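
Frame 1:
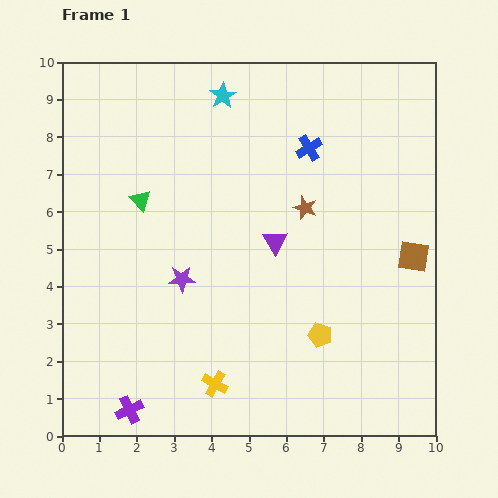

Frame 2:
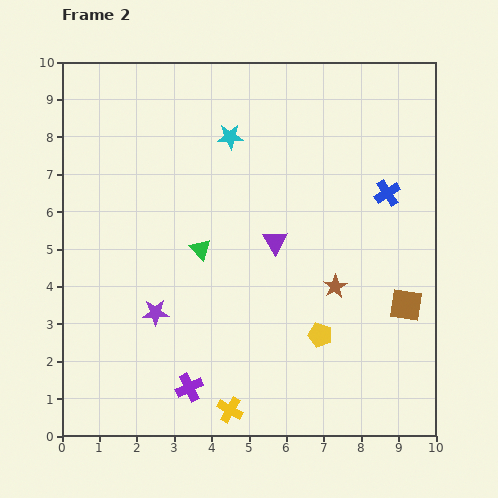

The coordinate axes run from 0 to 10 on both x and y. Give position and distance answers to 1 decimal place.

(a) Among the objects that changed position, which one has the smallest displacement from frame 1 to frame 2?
the yellow cross

(moved 0.8)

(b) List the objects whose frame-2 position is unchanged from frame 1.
the purple triangle, the yellow pentagon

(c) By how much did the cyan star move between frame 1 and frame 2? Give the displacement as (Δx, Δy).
(0.2, -1.1)

The cyan star was at (4.3, 9.1) in frame 1 and (4.5, 8.0) in frame 2.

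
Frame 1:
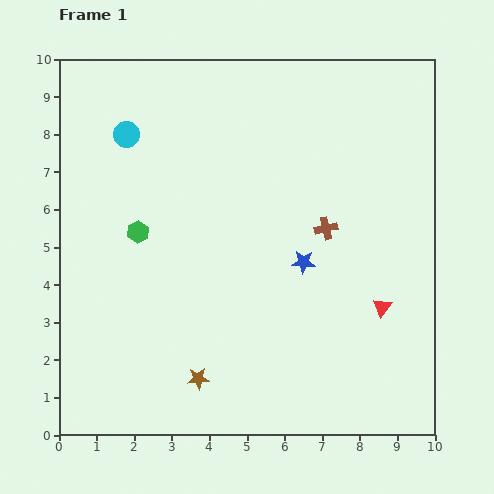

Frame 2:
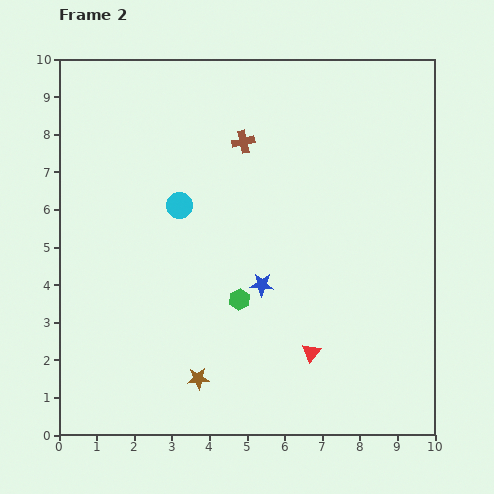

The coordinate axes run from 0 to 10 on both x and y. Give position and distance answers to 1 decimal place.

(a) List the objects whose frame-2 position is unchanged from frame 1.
the brown star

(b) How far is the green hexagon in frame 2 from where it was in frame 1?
3.2

The green hexagon moved from (2.1, 5.4) to (4.8, 3.6), a distance of √(2.7² + 1.8²) ≈ 3.2.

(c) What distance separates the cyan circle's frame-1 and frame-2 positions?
2.4

The cyan circle moved from (1.8, 8.0) to (3.2, 6.1), a distance of √(1.4² + 1.9²) ≈ 2.4.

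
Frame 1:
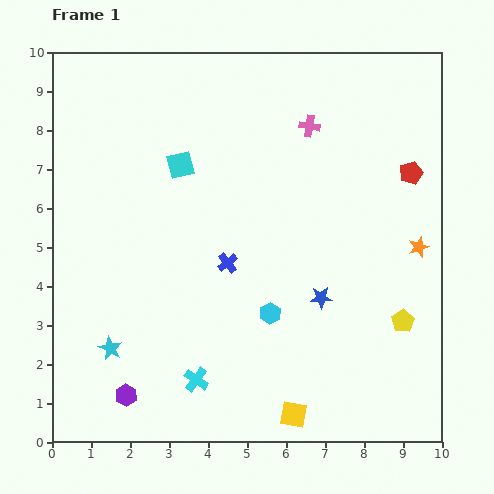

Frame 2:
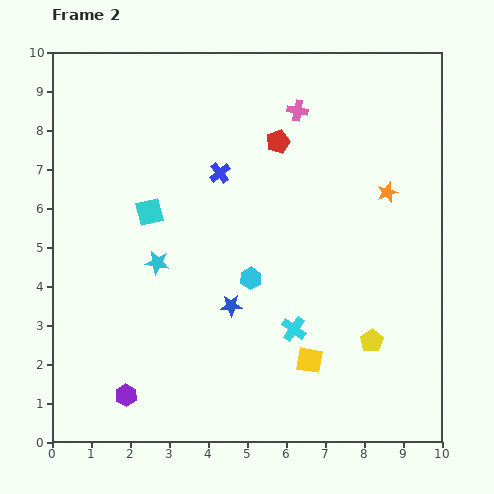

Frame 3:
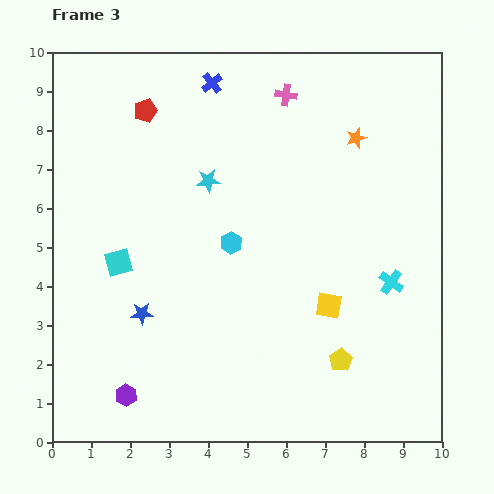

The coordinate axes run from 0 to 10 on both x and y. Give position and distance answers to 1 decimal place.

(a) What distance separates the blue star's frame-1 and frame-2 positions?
2.3

The blue star moved from (6.9, 3.7) to (4.6, 3.5), a distance of √(2.3² + 0.2²) ≈ 2.3.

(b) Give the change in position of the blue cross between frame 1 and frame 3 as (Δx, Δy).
(-0.4, 4.6)

The blue cross was at (4.5, 4.6) in frame 1 and (4.1, 9.2) in frame 3.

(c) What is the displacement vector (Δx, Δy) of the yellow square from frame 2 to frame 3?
(0.5, 1.4)

The yellow square was at (6.6, 2.1) in frame 2 and (7.1, 3.5) in frame 3.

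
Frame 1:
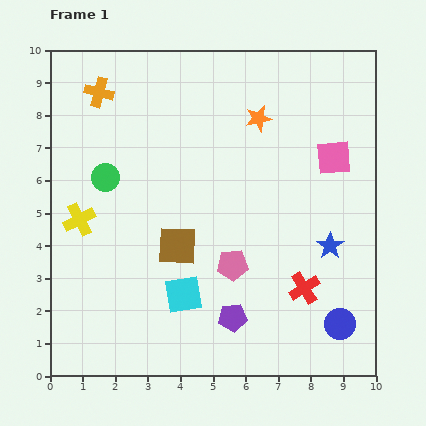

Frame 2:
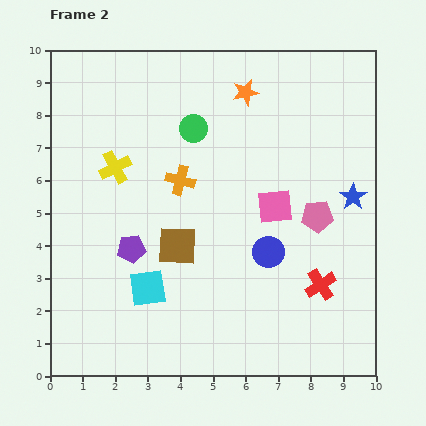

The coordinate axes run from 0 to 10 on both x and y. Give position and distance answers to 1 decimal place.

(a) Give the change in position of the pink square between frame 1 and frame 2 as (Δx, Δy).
(-1.8, -1.5)

The pink square was at (8.7, 6.7) in frame 1 and (6.9, 5.2) in frame 2.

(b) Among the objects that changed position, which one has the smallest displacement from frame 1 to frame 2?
the red cross

(moved 0.5)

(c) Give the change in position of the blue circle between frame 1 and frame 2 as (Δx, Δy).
(-2.2, 2.2)

The blue circle was at (8.9, 1.6) in frame 1 and (6.7, 3.8) in frame 2.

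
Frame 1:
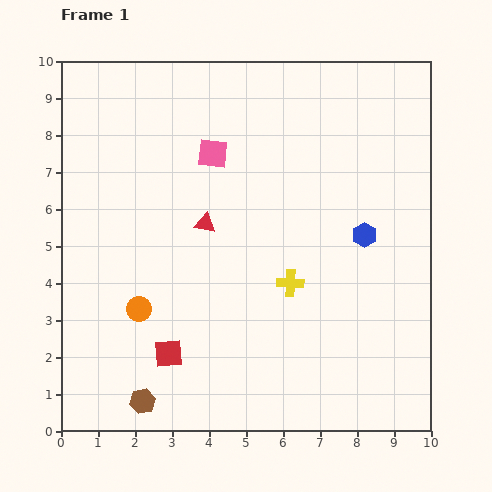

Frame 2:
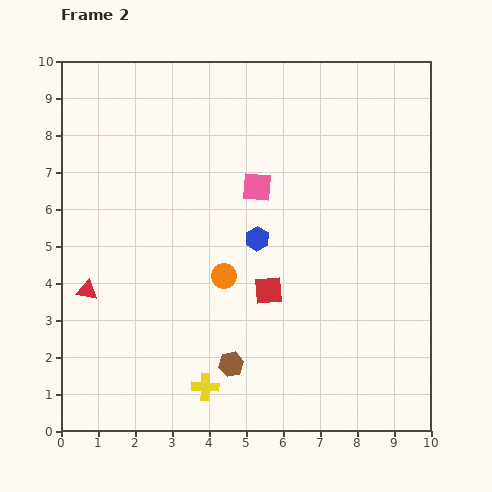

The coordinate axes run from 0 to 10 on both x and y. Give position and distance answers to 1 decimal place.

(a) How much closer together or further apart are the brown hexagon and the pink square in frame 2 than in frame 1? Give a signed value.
-2.1

Distance in frame 1: 7.0. Distance in frame 2: 4.9.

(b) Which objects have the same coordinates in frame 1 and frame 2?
none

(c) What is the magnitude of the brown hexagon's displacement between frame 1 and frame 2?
2.6

The brown hexagon moved from (2.2, 0.8) to (4.6, 1.8), a distance of √(2.4² + 1.0²) ≈ 2.6.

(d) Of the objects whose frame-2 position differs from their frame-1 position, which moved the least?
the pink square

(moved 1.5)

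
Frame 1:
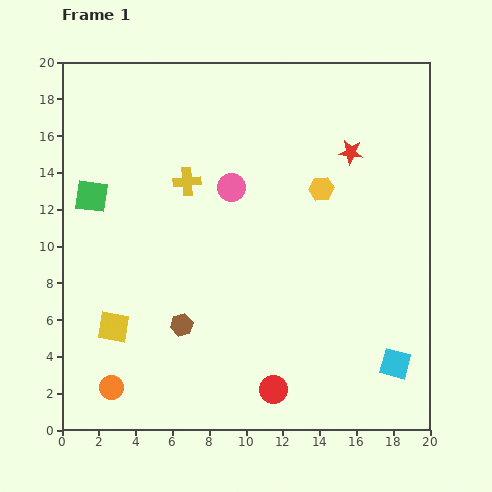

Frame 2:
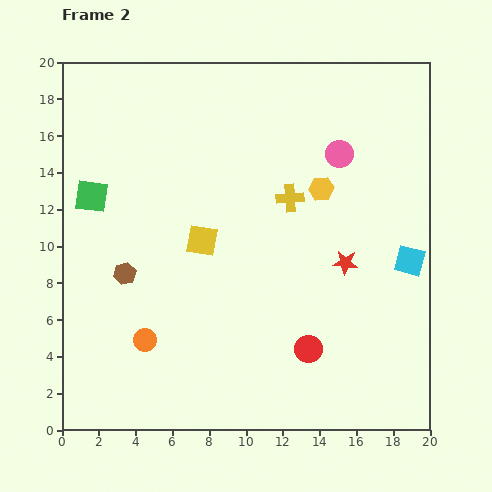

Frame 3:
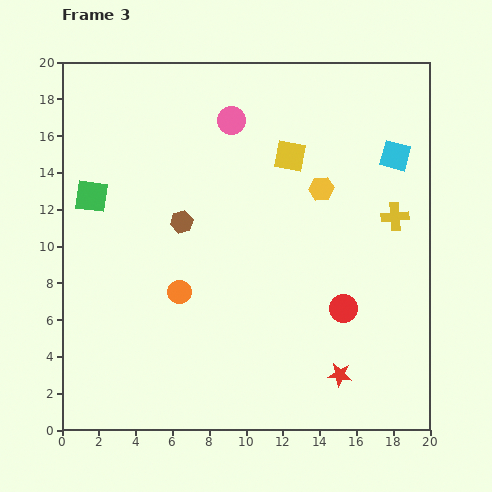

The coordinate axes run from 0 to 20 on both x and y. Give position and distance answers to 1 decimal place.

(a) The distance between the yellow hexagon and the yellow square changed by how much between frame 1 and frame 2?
-6.5

Distance in frame 1: 13.6. Distance in frame 2: 7.1.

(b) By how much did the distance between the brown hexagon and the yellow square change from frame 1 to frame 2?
+0.9

Distance in frame 1: 3.7. Distance in frame 2: 4.6.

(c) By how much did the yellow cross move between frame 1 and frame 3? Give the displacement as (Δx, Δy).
(11.3, -1.9)

The yellow cross was at (6.8, 13.5) in frame 1 and (18.1, 11.6) in frame 3.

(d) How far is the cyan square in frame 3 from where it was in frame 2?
5.8

The cyan square moved from (18.9, 9.2) to (18.1, 14.9), a distance of √(0.8² + 5.7²) ≈ 5.8.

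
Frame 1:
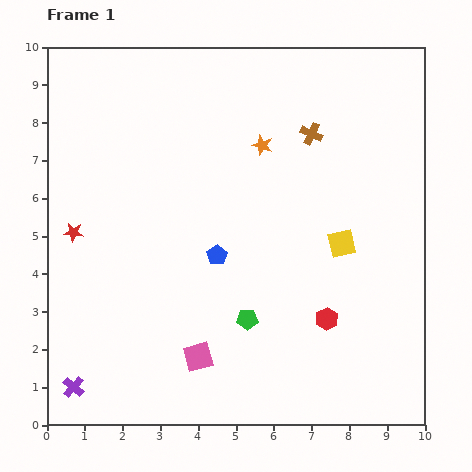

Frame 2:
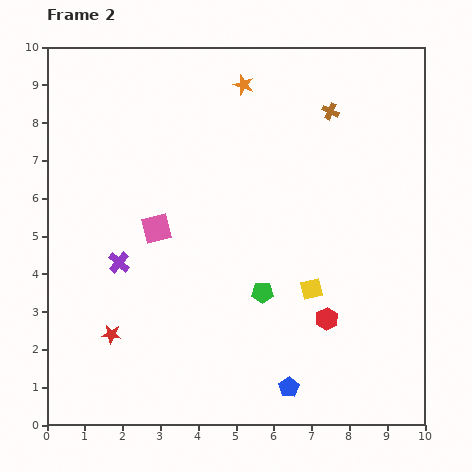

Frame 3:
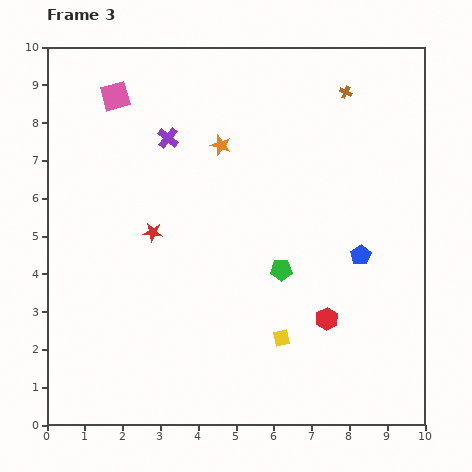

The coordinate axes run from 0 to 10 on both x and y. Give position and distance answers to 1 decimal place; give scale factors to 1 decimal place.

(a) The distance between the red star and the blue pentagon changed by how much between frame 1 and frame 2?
+1.1

Distance in frame 1: 3.8. Distance in frame 2: 4.9.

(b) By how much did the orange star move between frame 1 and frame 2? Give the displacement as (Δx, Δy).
(-0.5, 1.6)

The orange star was at (5.7, 7.4) in frame 1 and (5.2, 9.0) in frame 2.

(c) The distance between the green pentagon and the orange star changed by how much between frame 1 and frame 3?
-0.9

Distance in frame 1: 4.6. Distance in frame 3: 3.7.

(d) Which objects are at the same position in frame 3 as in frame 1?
the red hexagon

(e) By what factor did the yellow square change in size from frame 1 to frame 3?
0.6×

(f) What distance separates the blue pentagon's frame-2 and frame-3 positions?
4.0

The blue pentagon moved from (6.4, 1.0) to (8.3, 4.5), a distance of √(1.9² + 3.5²) ≈ 4.0.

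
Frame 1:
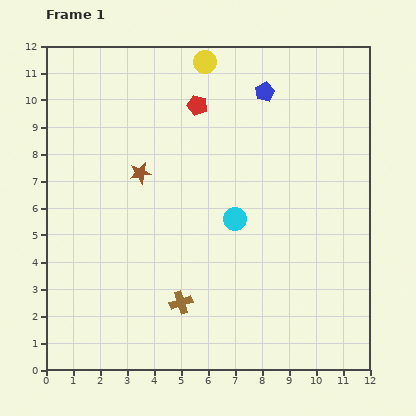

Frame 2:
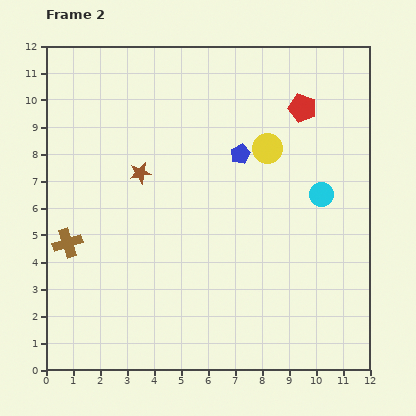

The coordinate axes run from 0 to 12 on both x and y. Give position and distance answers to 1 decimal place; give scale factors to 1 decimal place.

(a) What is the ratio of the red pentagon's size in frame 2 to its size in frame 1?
1.4×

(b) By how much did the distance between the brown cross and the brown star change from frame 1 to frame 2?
-1.3

Distance in frame 1: 5.0. Distance in frame 2: 3.7.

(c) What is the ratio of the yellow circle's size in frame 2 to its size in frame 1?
1.3×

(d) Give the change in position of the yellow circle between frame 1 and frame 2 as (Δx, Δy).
(2.3, -3.2)

The yellow circle was at (5.9, 11.4) in frame 1 and (8.2, 8.2) in frame 2.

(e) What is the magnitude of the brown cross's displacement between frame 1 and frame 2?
4.7

The brown cross moved from (5.0, 2.5) to (0.8, 4.7), a distance of √(4.2² + 2.2²) ≈ 4.7.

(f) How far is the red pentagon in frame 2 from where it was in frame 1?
3.9

The red pentagon moved from (5.6, 9.8) to (9.5, 9.7), a distance of √(3.9² + 0.1²) ≈ 3.9.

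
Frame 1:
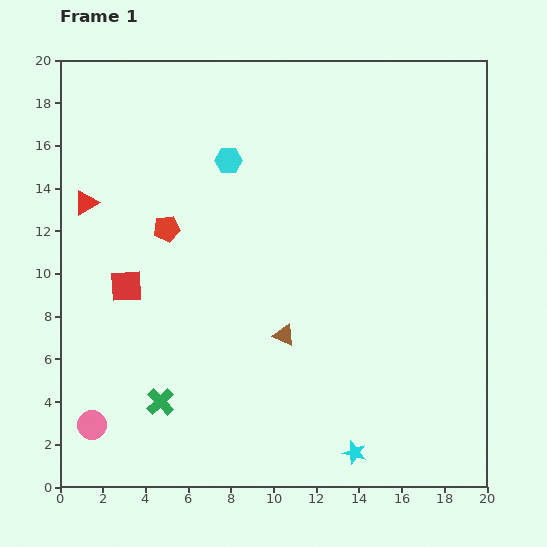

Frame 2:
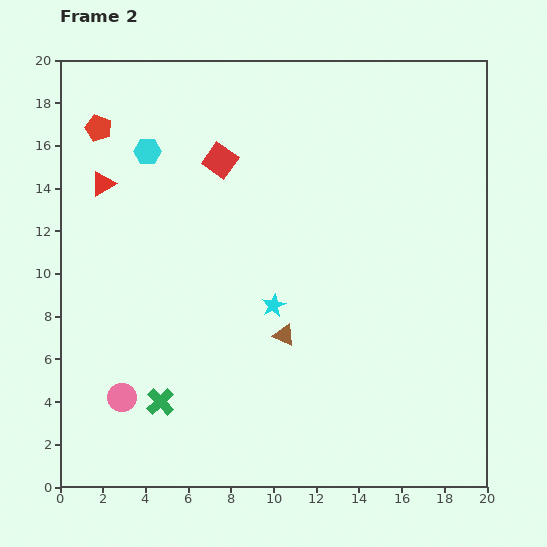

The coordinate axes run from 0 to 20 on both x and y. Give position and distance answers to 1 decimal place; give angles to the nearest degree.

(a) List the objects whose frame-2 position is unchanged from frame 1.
the green cross, the brown triangle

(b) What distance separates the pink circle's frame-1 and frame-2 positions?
1.9

The pink circle moved from (1.5, 2.9) to (2.9, 4.2), a distance of √(1.4² + 1.3²) ≈ 1.9.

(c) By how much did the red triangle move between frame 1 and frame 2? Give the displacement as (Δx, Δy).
(0.8, 0.9)

The red triangle was at (1.2, 13.3) in frame 1 and (2.0, 14.2) in frame 2.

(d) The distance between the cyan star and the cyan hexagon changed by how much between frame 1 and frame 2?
-5.6

Distance in frame 1: 14.9. Distance in frame 2: 9.3.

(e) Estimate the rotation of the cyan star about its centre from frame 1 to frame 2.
30° clockwise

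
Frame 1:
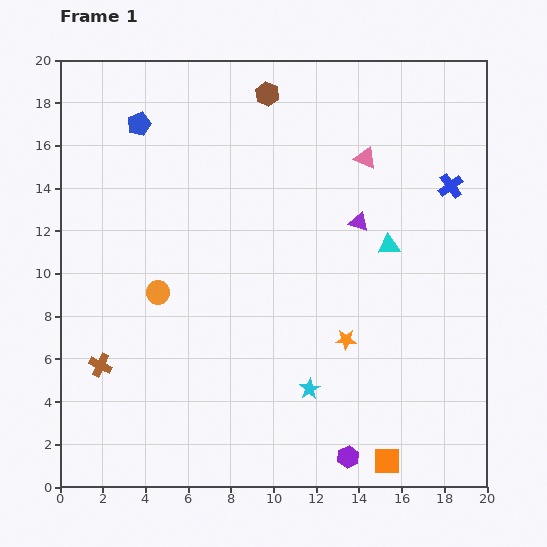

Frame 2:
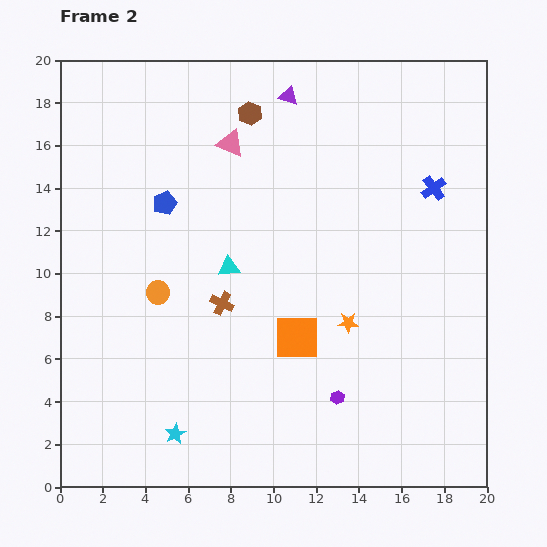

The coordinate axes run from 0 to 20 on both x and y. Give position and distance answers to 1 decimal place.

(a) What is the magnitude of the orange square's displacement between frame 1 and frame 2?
7.2

The orange square moved from (15.3, 1.2) to (11.1, 7.0), a distance of √(4.2² + 5.8²) ≈ 7.2.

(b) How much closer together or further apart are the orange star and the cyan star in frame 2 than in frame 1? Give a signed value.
+6.7

Distance in frame 1: 2.9. Distance in frame 2: 9.6.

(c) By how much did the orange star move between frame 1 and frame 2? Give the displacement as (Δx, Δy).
(0.1, 0.8)

The orange star was at (13.4, 6.9) in frame 1 and (13.5, 7.7) in frame 2.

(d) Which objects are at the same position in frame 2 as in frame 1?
the orange circle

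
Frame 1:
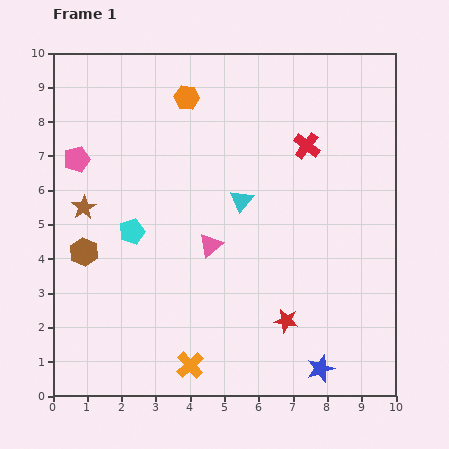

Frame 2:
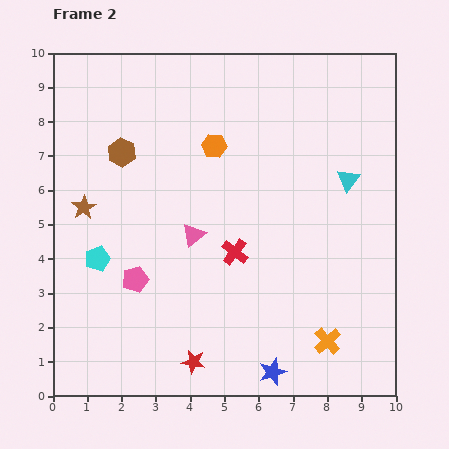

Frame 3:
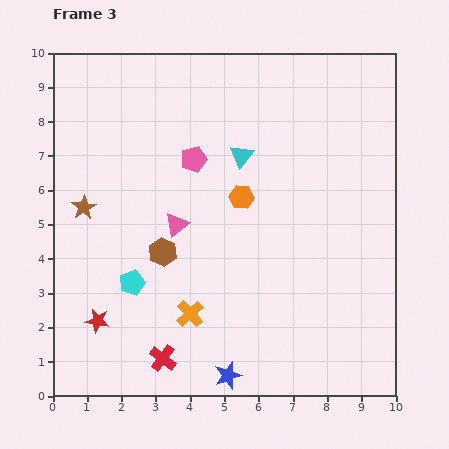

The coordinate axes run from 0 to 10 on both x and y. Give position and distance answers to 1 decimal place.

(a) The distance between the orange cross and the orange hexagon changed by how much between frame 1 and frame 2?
-1.2

Distance in frame 1: 7.8. Distance in frame 2: 6.6.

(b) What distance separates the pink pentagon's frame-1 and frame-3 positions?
3.4

The pink pentagon moved from (0.7, 6.9) to (4.1, 6.9), a distance of √(3.4² + 0.0²) ≈ 3.4.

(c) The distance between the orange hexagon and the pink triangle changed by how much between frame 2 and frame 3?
-0.6

Distance in frame 2: 2.7. Distance in frame 3: 2.1.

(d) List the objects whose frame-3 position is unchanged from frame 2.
the brown star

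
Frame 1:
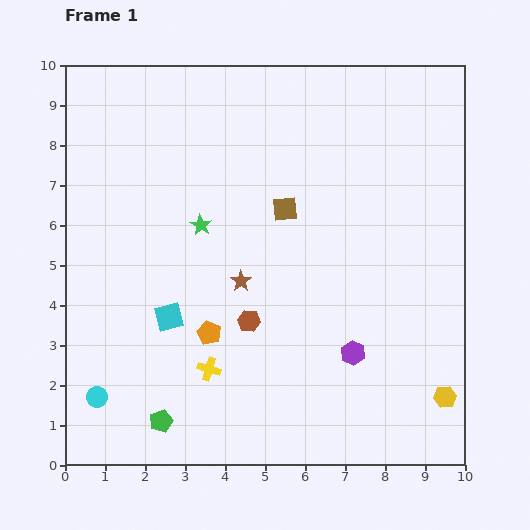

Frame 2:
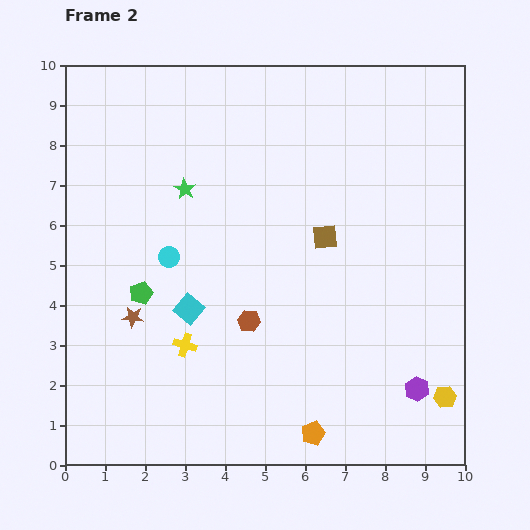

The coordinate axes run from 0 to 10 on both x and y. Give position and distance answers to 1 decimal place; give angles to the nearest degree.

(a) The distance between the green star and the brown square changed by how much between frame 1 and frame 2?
+1.6

Distance in frame 1: 2.1. Distance in frame 2: 3.7.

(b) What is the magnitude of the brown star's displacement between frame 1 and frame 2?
2.8

The brown star moved from (4.4, 4.6) to (1.7, 3.7), a distance of √(2.7² + 0.9²) ≈ 2.8.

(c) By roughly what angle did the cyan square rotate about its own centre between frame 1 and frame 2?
38° counter-clockwise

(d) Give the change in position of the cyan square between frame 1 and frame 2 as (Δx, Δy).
(0.5, 0.2)

The cyan square was at (2.6, 3.7) in frame 1 and (3.1, 3.9) in frame 2.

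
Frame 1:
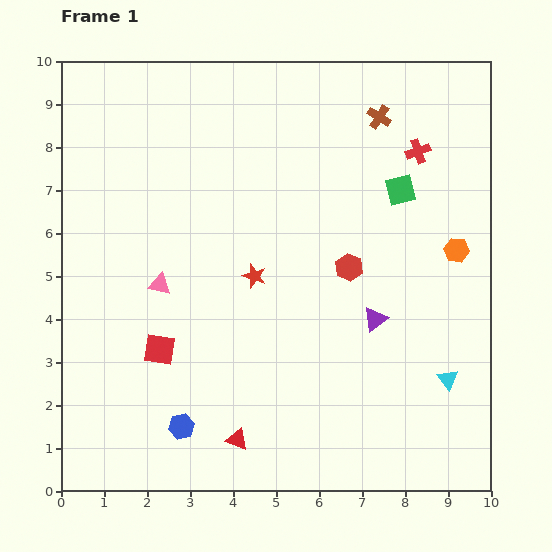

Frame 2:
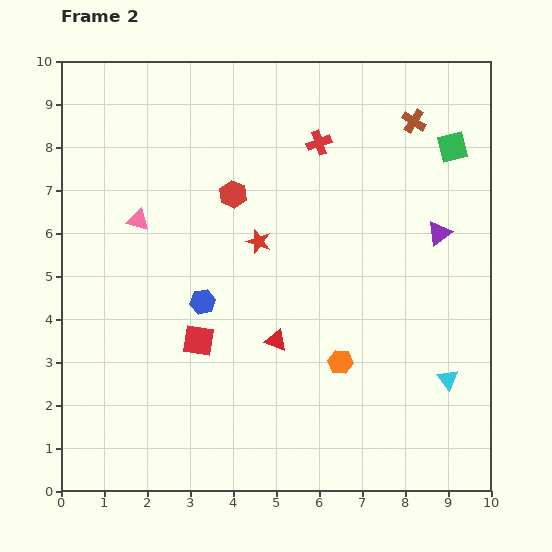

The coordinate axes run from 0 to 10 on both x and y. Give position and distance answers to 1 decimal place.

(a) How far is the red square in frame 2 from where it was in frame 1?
0.9

The red square moved from (2.3, 3.3) to (3.2, 3.5), a distance of √(0.9² + 0.2²) ≈ 0.9.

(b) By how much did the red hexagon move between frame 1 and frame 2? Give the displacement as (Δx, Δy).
(-2.7, 1.7)

The red hexagon was at (6.7, 5.2) in frame 1 and (4.0, 6.9) in frame 2.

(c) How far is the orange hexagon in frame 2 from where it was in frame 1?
3.7

The orange hexagon moved from (9.2, 5.6) to (6.5, 3.0), a distance of √(2.7² + 2.6²) ≈ 3.7.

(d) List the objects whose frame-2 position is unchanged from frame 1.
the cyan triangle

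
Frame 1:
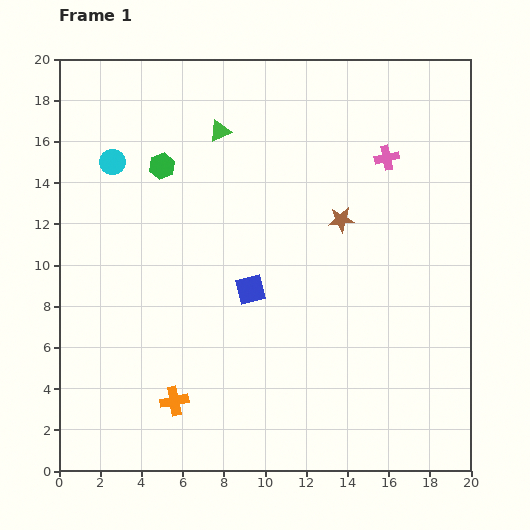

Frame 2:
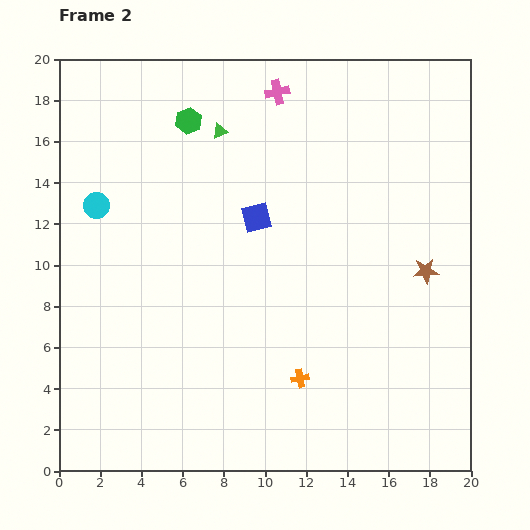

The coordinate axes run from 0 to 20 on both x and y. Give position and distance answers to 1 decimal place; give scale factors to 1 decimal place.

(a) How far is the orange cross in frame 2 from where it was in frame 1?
6.2

The orange cross moved from (5.6, 3.4) to (11.7, 4.5), a distance of √(6.1² + 1.1²) ≈ 6.2.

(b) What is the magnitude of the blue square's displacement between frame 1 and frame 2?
3.5

The blue square moved from (9.3, 8.8) to (9.6, 12.3), a distance of √(0.3² + 3.5²) ≈ 3.5.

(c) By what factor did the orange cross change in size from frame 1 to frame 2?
0.6×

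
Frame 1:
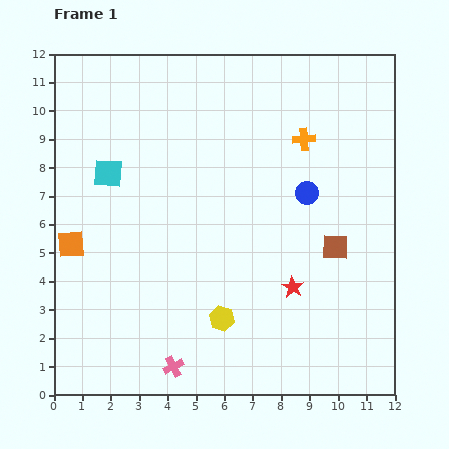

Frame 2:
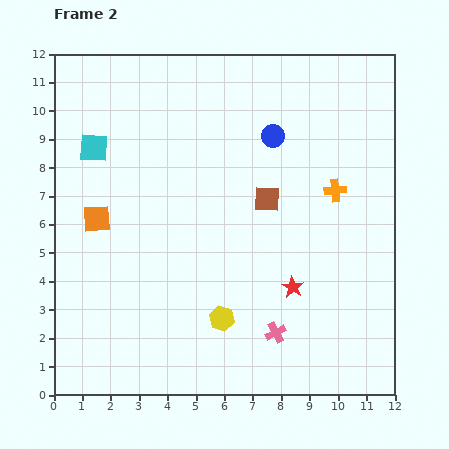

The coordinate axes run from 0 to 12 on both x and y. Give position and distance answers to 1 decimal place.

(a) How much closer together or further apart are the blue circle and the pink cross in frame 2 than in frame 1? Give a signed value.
-0.8

Distance in frame 1: 7.7. Distance in frame 2: 6.9.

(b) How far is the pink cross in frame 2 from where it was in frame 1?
3.8

The pink cross moved from (4.2, 1.0) to (7.8, 2.2), a distance of √(3.6² + 1.2²) ≈ 3.8.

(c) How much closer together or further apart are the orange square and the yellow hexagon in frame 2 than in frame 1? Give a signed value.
-0.3

Distance in frame 1: 5.9. Distance in frame 2: 5.6.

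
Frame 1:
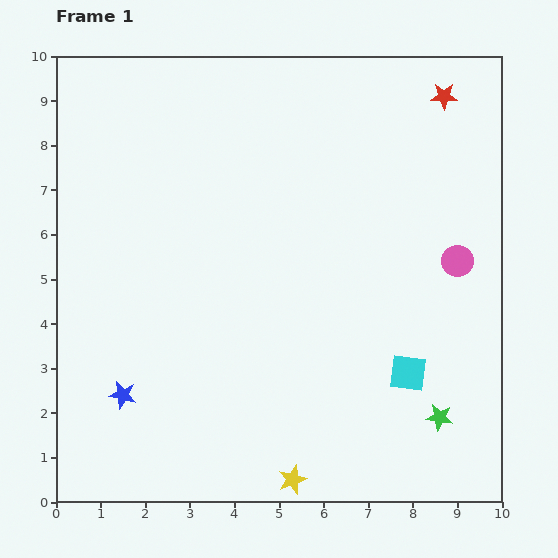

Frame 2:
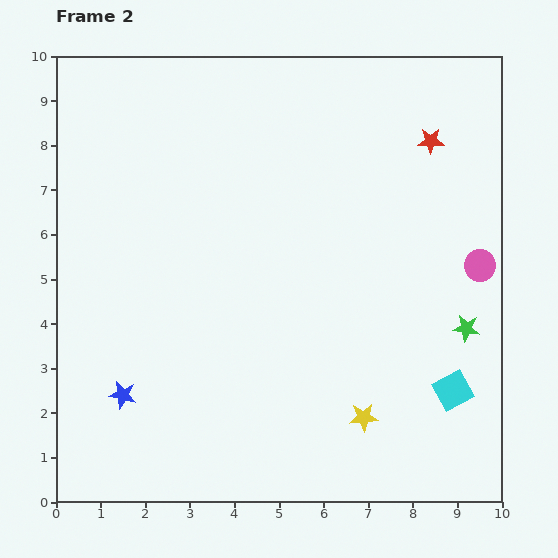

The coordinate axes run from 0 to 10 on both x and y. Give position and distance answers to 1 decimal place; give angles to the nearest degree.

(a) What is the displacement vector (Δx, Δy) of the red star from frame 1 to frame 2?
(-0.3, -1.0)

The red star was at (8.7, 9.1) in frame 1 and (8.4, 8.1) in frame 2.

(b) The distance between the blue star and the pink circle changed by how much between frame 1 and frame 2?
+0.4

Distance in frame 1: 8.1. Distance in frame 2: 8.5.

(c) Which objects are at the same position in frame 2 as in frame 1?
the blue star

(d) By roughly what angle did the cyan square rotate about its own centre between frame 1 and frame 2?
36° counter-clockwise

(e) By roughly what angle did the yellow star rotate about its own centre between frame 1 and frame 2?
16° clockwise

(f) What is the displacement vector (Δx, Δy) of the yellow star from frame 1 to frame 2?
(1.6, 1.4)

The yellow star was at (5.3, 0.5) in frame 1 and (6.9, 1.9) in frame 2.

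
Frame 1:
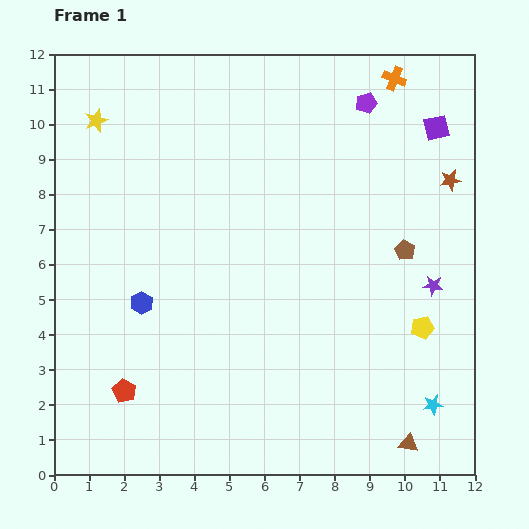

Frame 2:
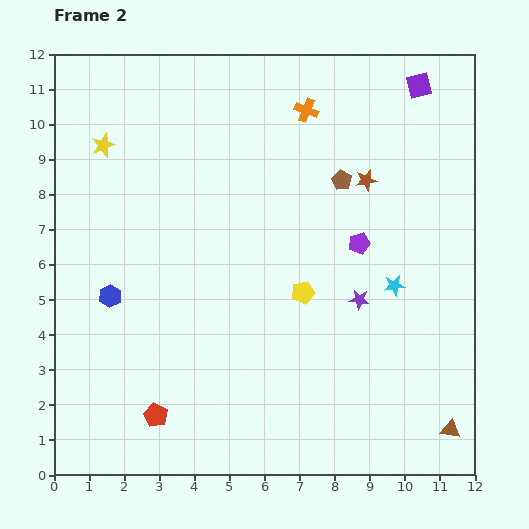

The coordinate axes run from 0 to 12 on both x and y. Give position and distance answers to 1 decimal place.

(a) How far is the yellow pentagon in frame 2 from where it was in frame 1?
3.5

The yellow pentagon moved from (10.5, 4.2) to (7.1, 5.2), a distance of √(3.4² + 1.0²) ≈ 3.5.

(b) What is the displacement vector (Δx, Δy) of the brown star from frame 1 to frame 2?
(-2.4, 0.0)

The brown star was at (11.3, 8.4) in frame 1 and (8.9, 8.4) in frame 2.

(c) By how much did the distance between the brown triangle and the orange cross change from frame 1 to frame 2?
-0.4

Distance in frame 1: 10.4. Distance in frame 2: 10.0.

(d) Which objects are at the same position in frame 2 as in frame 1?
none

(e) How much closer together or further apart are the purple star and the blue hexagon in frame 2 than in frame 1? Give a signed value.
-1.2

Distance in frame 1: 8.3. Distance in frame 2: 7.1.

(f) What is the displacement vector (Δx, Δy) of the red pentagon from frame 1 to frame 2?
(0.9, -0.7)

The red pentagon was at (2.0, 2.4) in frame 1 and (2.9, 1.7) in frame 2.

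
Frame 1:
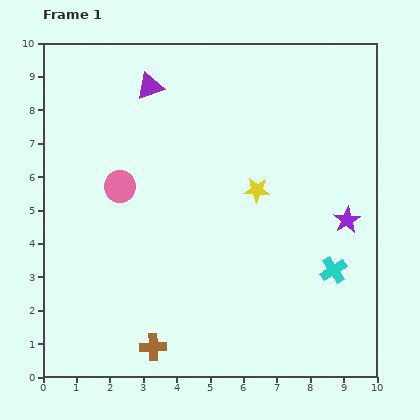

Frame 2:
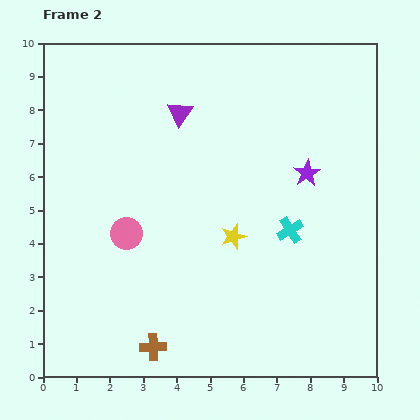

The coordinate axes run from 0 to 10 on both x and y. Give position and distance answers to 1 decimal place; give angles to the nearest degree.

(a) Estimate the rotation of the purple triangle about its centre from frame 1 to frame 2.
36° counter-clockwise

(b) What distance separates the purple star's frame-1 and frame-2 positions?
1.8

The purple star moved from (9.1, 4.7) to (7.9, 6.1), a distance of √(1.2² + 1.4²) ≈ 1.8.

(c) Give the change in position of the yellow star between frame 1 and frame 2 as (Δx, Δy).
(-0.7, -1.4)

The yellow star was at (6.4, 5.6) in frame 1 and (5.7, 4.2) in frame 2.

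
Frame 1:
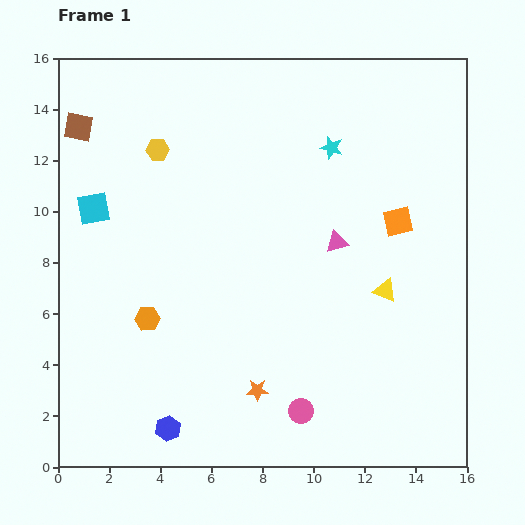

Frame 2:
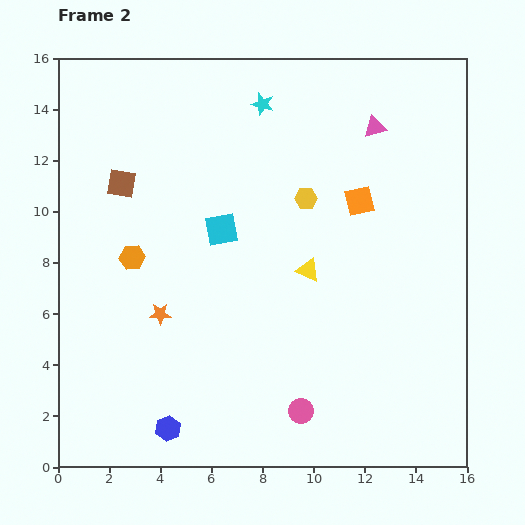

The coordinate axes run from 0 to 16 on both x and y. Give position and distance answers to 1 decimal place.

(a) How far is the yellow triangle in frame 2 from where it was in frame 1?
3.1

The yellow triangle moved from (12.8, 6.9) to (9.8, 7.7), a distance of √(3.0² + 0.8²) ≈ 3.1.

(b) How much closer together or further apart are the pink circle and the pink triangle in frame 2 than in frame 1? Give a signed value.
+4.8

Distance in frame 1: 6.7. Distance in frame 2: 11.5.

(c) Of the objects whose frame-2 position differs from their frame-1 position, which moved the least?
the orange square

(moved 1.7)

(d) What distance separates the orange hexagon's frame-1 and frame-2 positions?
2.5

The orange hexagon moved from (3.5, 5.8) to (2.9, 8.2), a distance of √(0.6² + 2.4²) ≈ 2.5.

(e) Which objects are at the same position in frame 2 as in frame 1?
the pink circle, the blue hexagon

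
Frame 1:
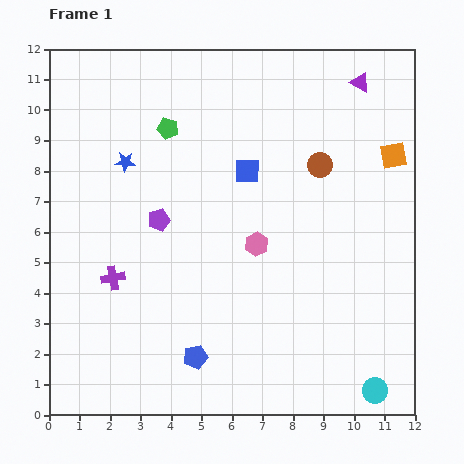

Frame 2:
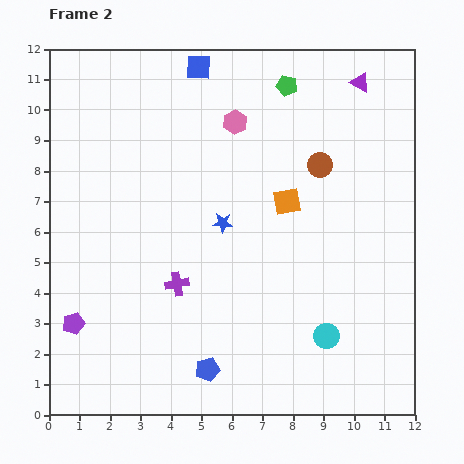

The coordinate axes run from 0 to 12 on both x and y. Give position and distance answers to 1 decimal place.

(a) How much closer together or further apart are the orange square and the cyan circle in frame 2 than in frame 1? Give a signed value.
-3.1

Distance in frame 1: 7.7. Distance in frame 2: 4.6.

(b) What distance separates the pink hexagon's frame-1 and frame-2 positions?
4.1

The pink hexagon moved from (6.8, 5.6) to (6.1, 9.6), a distance of √(0.7² + 4.0²) ≈ 4.1.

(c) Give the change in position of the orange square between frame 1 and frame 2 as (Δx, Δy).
(-3.5, -1.5)

The orange square was at (11.3, 8.5) in frame 1 and (7.8, 7.0) in frame 2.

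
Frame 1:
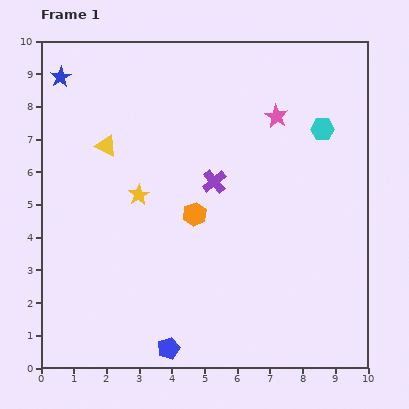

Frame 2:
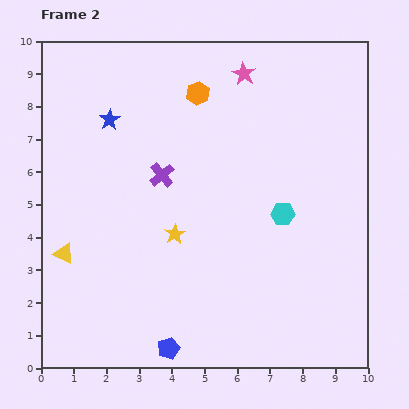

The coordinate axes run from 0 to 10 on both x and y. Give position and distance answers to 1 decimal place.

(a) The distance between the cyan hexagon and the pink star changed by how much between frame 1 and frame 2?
+3.0

Distance in frame 1: 1.5. Distance in frame 2: 4.5.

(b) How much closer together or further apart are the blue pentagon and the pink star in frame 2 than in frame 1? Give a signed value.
+0.9

Distance in frame 1: 7.8. Distance in frame 2: 8.7.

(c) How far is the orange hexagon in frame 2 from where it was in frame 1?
3.7

The orange hexagon moved from (4.7, 4.7) to (4.8, 8.4), a distance of √(0.1² + 3.7²) ≈ 3.7.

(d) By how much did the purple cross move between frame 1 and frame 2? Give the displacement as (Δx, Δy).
(-1.6, 0.2)

The purple cross was at (5.3, 5.7) in frame 1 and (3.7, 5.9) in frame 2.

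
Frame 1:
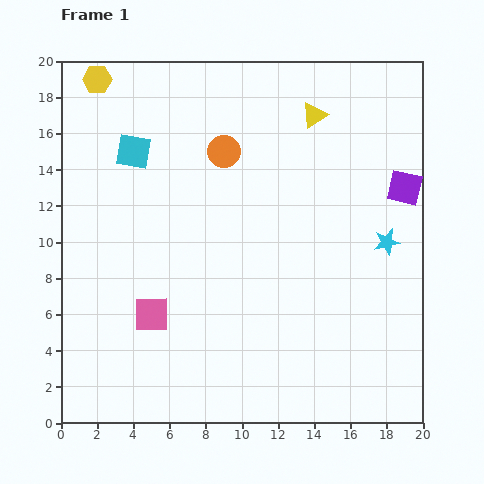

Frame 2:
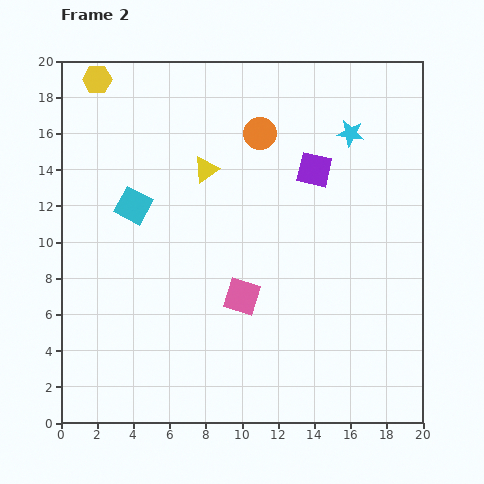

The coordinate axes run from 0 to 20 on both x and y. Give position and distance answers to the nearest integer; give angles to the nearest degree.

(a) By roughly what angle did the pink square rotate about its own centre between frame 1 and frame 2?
19° clockwise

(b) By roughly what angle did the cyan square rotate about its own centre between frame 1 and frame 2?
19° clockwise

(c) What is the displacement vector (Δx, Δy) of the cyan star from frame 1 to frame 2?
(-2, 6)

The cyan star was at (18, 10) in frame 1 and (16, 16) in frame 2.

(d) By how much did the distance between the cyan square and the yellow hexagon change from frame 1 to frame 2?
+3

Distance in frame 1: 4. Distance in frame 2: 7.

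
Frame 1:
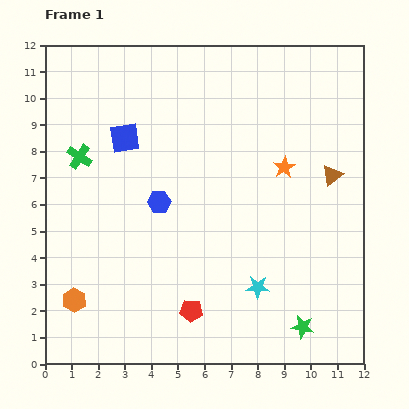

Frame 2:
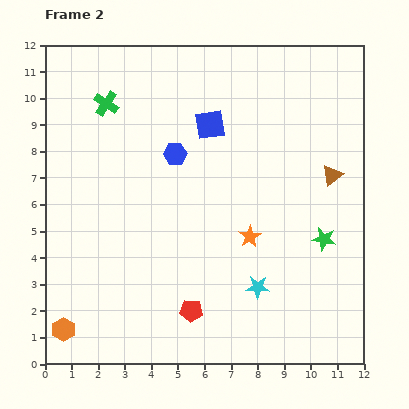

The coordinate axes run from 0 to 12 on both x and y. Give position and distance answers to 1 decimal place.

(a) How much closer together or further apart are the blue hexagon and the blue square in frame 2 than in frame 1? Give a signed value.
-1.0

Distance in frame 1: 2.7. Distance in frame 2: 1.7.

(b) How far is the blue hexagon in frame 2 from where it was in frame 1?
1.9

The blue hexagon moved from (4.3, 6.1) to (4.9, 7.9), a distance of √(0.6² + 1.8²) ≈ 1.9.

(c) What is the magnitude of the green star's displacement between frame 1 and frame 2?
3.4

The green star moved from (9.7, 1.4) to (10.5, 4.7), a distance of √(0.8² + 3.3²) ≈ 3.4.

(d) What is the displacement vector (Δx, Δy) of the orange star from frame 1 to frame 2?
(-1.3, -2.6)

The orange star was at (9.0, 7.4) in frame 1 and (7.7, 4.8) in frame 2.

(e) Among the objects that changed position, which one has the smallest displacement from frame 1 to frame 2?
the orange hexagon

(moved 1.2)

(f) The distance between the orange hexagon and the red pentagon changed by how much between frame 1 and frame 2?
+0.5

Distance in frame 1: 4.4. Distance in frame 2: 4.9.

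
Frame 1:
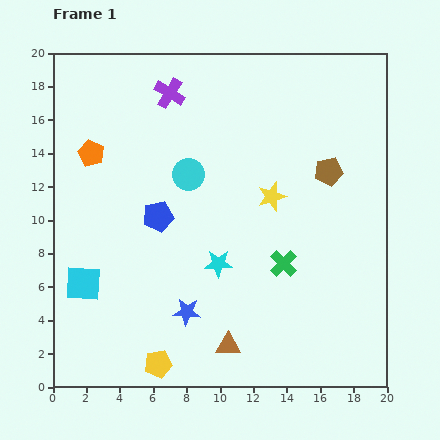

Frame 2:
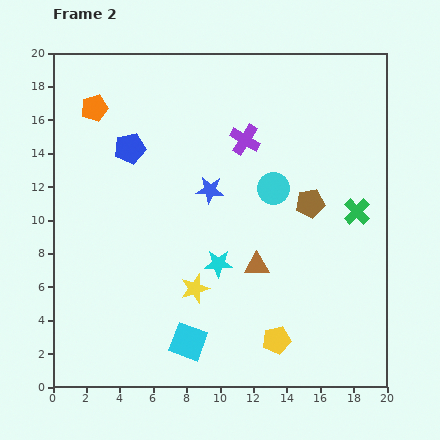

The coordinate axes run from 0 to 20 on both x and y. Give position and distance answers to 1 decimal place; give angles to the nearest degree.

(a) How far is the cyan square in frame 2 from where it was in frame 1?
7.2

The cyan square moved from (1.8, 6.2) to (8.1, 2.7), a distance of √(6.3² + 3.5²) ≈ 7.2.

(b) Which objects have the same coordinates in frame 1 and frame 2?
the cyan star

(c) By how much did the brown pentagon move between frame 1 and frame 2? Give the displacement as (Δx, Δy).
(-1.1, -1.9)

The brown pentagon was at (16.5, 12.9) in frame 1 and (15.4, 11.0) in frame 2.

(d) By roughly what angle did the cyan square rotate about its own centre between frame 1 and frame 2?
17° clockwise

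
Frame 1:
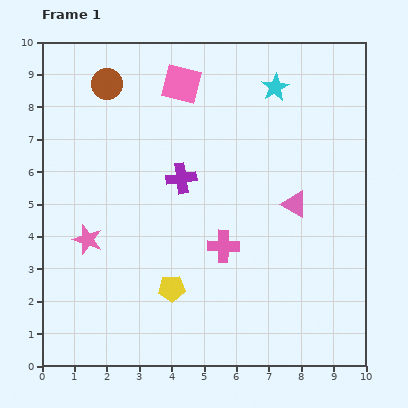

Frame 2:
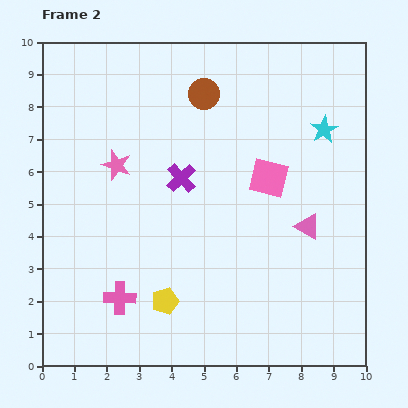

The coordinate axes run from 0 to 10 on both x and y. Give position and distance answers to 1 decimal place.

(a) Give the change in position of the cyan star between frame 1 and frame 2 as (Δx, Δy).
(1.5, -1.3)

The cyan star was at (7.2, 8.6) in frame 1 and (8.7, 7.3) in frame 2.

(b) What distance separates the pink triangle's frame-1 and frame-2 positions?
0.8

The pink triangle moved from (7.8, 5.0) to (8.2, 4.3), a distance of √(0.4² + 0.7²) ≈ 0.8.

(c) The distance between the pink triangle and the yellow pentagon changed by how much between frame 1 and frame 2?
+0.4

Distance in frame 1: 4.6. Distance in frame 2: 5.0.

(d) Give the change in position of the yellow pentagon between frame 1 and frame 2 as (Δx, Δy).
(-0.2, -0.4)

The yellow pentagon was at (4.0, 2.4) in frame 1 and (3.8, 2.0) in frame 2.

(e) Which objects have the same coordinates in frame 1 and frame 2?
the purple cross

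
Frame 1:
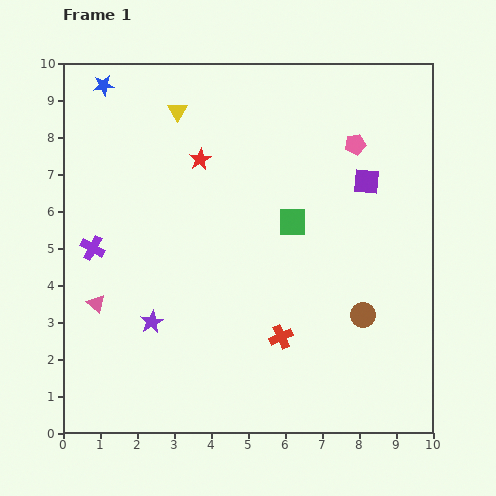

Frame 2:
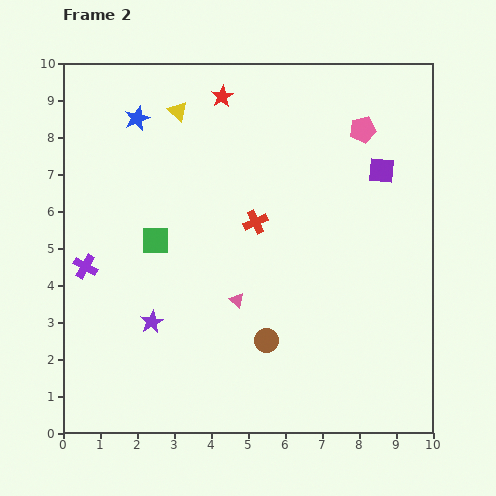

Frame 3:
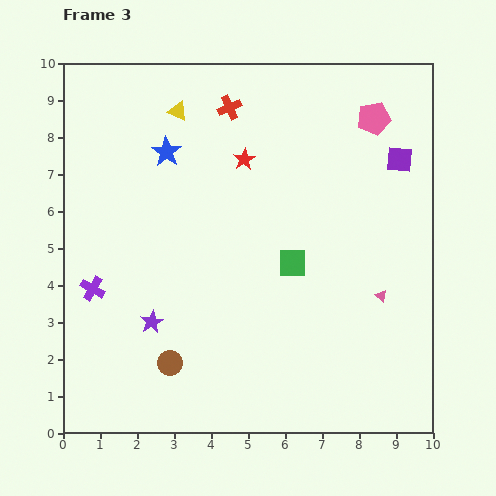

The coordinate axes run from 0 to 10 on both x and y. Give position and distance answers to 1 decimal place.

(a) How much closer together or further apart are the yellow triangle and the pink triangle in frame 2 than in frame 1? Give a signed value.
-0.3

Distance in frame 1: 5.6. Distance in frame 2: 5.3.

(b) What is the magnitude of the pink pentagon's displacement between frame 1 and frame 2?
0.4

The pink pentagon moved from (7.9, 7.8) to (8.1, 8.2), a distance of √(0.2² + 0.4²) ≈ 0.4.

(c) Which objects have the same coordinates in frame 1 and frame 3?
the yellow triangle, the purple star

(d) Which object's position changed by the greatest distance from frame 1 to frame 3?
the pink triangle

(moved 7.7; next 6.4)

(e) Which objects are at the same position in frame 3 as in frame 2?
the yellow triangle, the purple star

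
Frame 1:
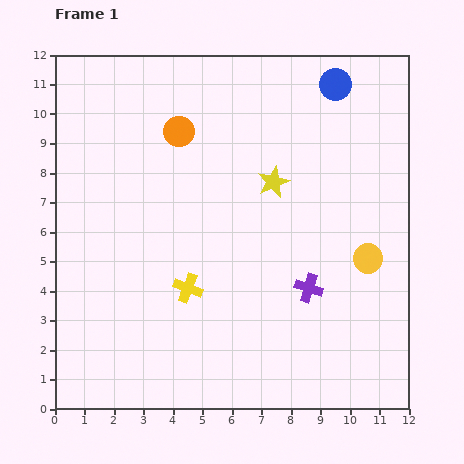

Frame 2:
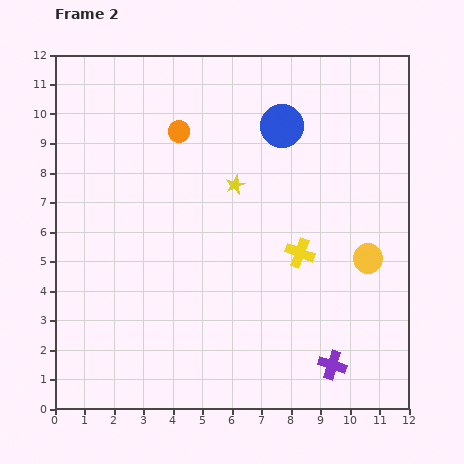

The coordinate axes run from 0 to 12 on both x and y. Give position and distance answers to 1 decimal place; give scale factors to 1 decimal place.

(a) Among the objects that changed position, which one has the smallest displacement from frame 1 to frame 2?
the yellow star

(moved 1.3)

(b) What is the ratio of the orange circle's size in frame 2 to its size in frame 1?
0.7×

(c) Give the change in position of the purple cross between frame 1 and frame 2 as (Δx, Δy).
(0.8, -2.6)

The purple cross was at (8.6, 4.1) in frame 1 and (9.4, 1.5) in frame 2.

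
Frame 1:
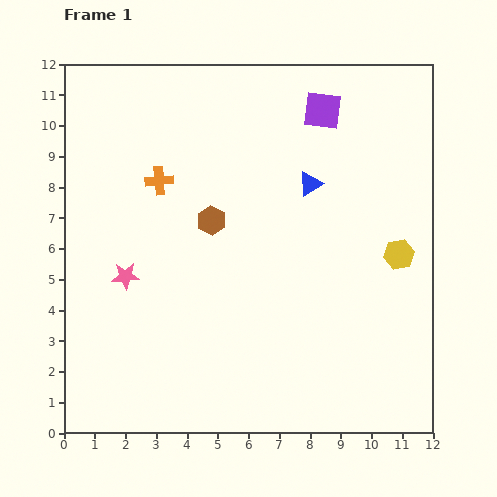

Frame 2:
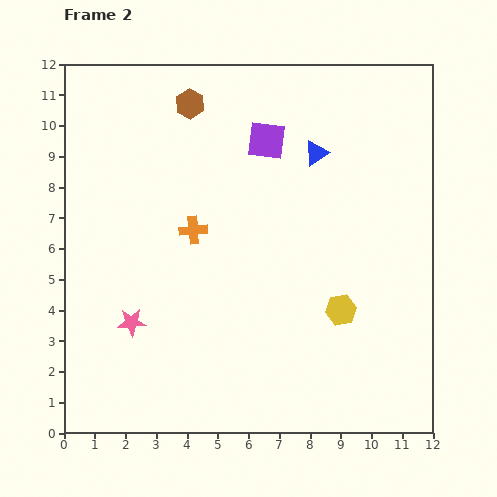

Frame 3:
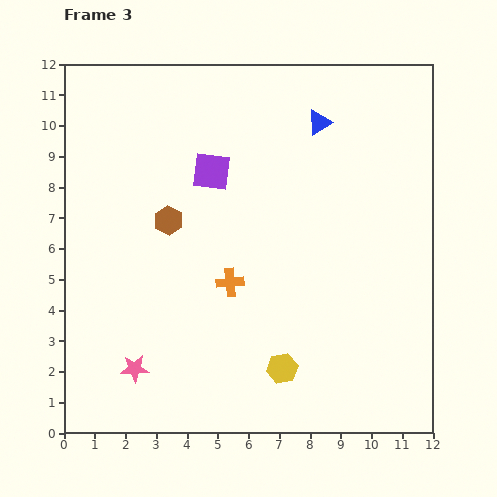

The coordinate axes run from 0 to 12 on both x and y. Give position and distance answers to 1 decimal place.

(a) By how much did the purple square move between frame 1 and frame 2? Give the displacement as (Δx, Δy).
(-1.8, -1.0)

The purple square was at (8.4, 10.5) in frame 1 and (6.6, 9.5) in frame 2.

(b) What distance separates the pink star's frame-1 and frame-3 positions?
3.0

The pink star moved from (2.0, 5.1) to (2.3, 2.1), a distance of √(0.3² + 3.0²) ≈ 3.0.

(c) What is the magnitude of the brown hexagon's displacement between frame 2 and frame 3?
3.9

The brown hexagon moved from (4.1, 10.7) to (3.4, 6.9), a distance of √(0.7² + 3.8²) ≈ 3.9.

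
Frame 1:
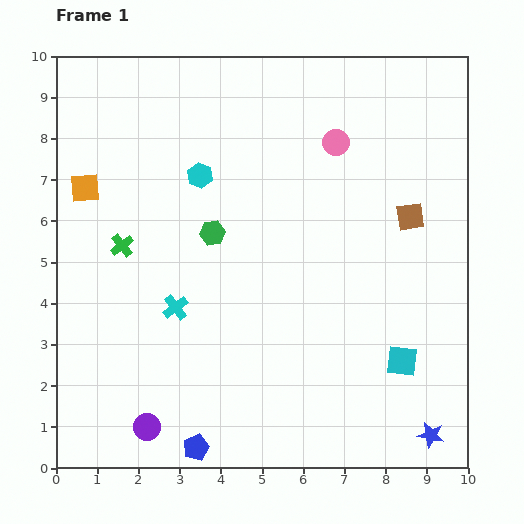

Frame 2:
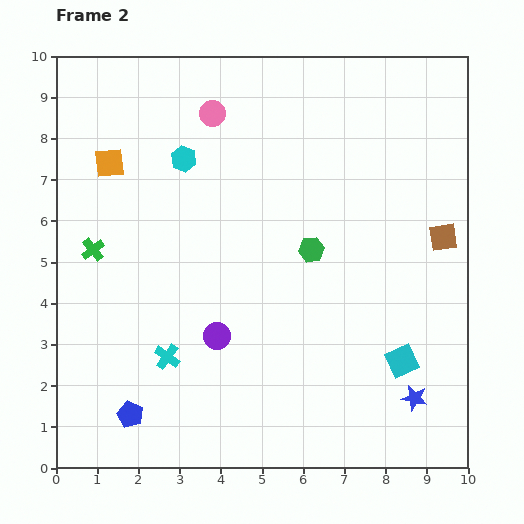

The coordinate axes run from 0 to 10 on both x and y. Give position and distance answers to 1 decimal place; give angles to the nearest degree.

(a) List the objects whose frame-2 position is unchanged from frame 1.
the cyan square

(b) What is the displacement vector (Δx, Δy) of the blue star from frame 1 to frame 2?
(-0.4, 0.9)

The blue star was at (9.1, 0.8) in frame 1 and (8.7, 1.7) in frame 2.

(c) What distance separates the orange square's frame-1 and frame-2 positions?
0.8

The orange square moved from (0.7, 6.8) to (1.3, 7.4), a distance of √(0.6² + 0.6²) ≈ 0.8.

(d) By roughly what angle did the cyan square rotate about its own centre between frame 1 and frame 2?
30° counter-clockwise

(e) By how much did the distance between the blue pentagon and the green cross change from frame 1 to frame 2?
-1.1

Distance in frame 1: 5.2. Distance in frame 2: 4.1.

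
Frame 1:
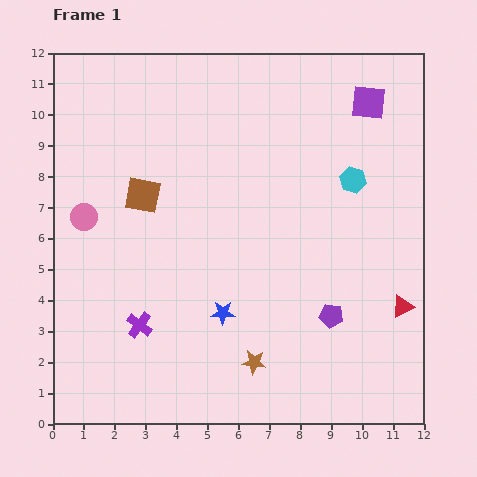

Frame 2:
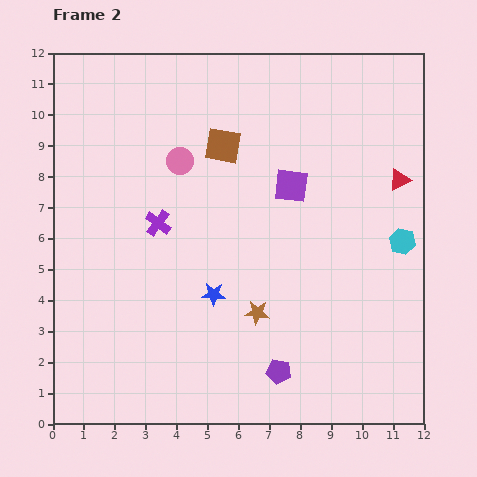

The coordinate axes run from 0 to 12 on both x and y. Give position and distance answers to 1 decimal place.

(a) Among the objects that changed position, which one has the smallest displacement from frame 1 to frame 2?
the blue star

(moved 0.7)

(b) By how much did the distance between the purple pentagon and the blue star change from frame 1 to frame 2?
-0.2

Distance in frame 1: 3.5. Distance in frame 2: 3.3.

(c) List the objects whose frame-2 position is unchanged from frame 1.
none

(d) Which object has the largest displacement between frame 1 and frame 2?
the red triangle

(moved 4.1; next 3.7)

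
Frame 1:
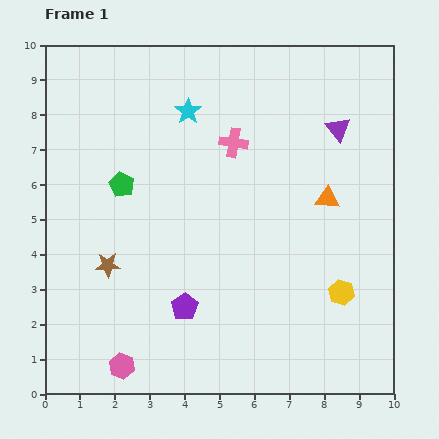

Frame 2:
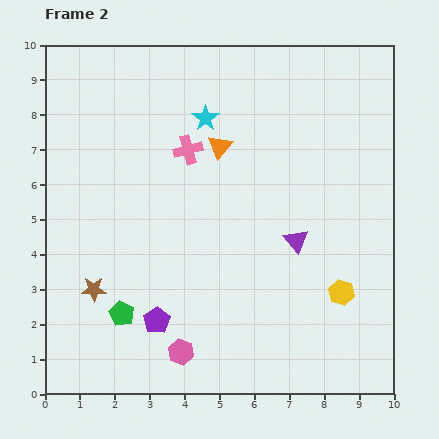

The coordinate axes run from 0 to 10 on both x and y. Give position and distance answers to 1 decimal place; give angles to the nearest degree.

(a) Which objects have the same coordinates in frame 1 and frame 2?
the yellow hexagon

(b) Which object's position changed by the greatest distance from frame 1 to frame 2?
the green pentagon

(moved 3.7; next 3.4)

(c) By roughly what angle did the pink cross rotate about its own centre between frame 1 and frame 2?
23° counter-clockwise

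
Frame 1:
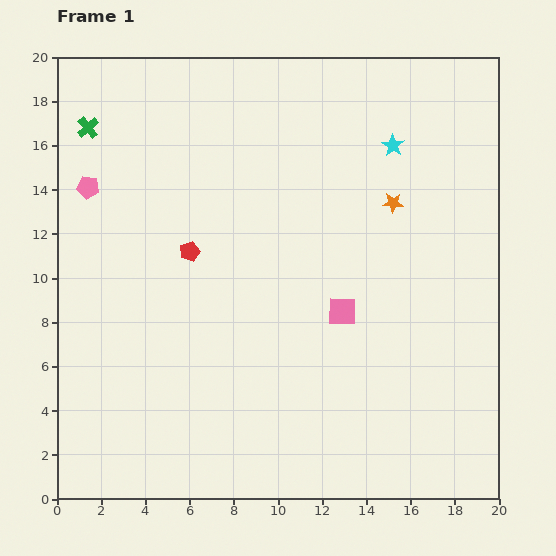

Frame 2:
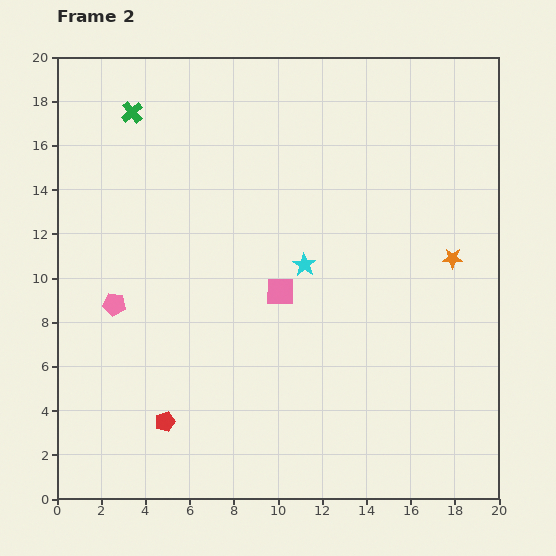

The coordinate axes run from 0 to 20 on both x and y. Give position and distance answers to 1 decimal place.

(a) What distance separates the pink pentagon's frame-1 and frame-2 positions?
5.4

The pink pentagon moved from (1.4, 14.1) to (2.6, 8.8), a distance of √(1.2² + 5.3²) ≈ 5.4.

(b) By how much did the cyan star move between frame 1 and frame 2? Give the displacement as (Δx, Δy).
(-4.0, -5.4)

The cyan star was at (15.2, 16.0) in frame 1 and (11.2, 10.6) in frame 2.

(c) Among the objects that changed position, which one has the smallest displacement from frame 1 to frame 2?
the green cross

(moved 2.1)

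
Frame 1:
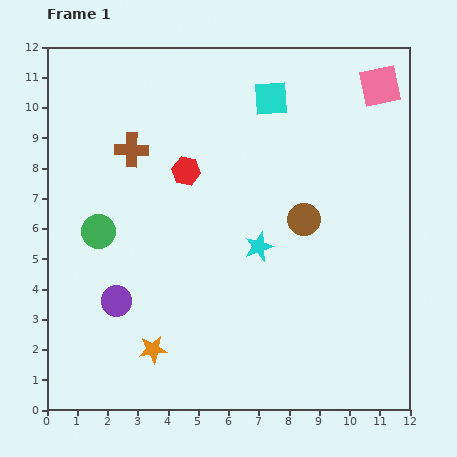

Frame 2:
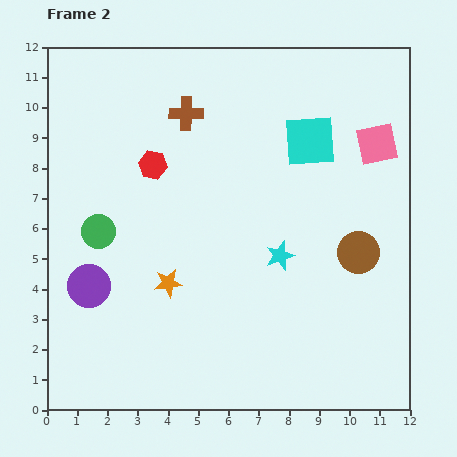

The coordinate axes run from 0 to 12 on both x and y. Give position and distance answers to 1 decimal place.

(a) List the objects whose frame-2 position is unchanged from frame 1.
the green circle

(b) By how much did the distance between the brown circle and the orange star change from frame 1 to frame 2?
-0.2

Distance in frame 1: 6.6. Distance in frame 2: 6.4.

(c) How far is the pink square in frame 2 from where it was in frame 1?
1.9

The pink square moved from (11.0, 10.7) to (10.9, 8.8), a distance of √(0.1² + 1.9²) ≈ 1.9.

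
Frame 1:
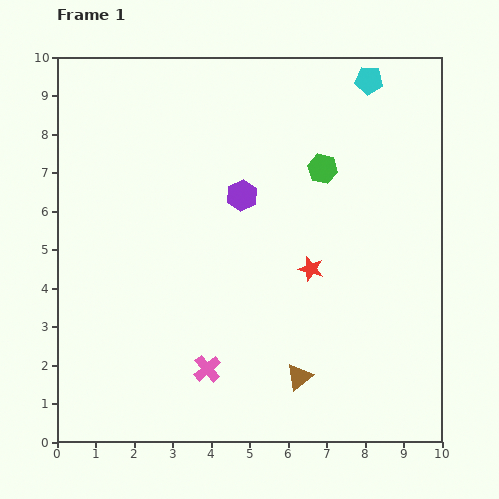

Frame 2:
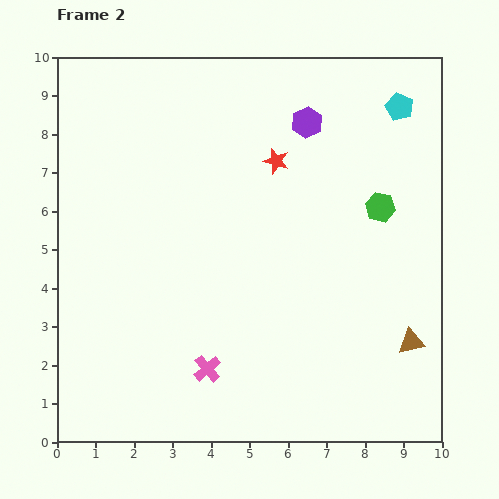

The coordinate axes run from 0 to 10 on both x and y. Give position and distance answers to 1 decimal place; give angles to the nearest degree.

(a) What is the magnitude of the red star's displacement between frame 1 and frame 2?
2.9

The red star moved from (6.6, 4.5) to (5.7, 7.3), a distance of √(0.9² + 2.8²) ≈ 2.9.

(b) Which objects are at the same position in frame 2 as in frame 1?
the pink cross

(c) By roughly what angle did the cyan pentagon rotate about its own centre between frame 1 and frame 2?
17° clockwise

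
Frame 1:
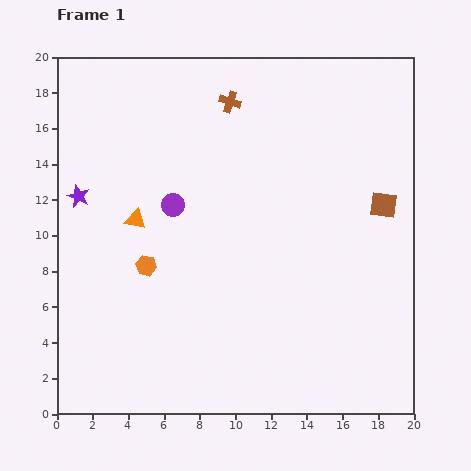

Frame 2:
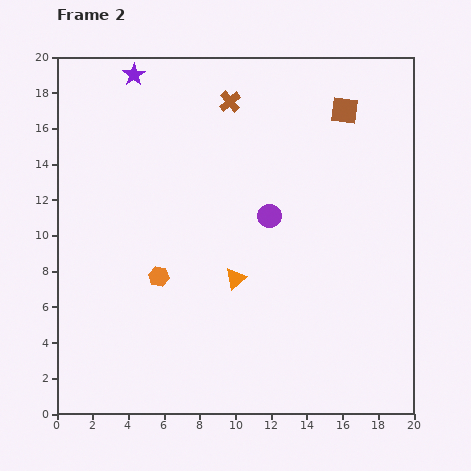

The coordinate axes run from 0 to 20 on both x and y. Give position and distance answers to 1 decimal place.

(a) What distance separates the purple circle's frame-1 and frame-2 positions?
5.4

The purple circle moved from (6.5, 11.7) to (11.9, 11.1), a distance of √(5.4² + 0.6²) ≈ 5.4.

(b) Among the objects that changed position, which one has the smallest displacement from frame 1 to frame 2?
the orange hexagon

(moved 0.9)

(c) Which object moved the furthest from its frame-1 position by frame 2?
the purple star

(moved 7.5; next 6.5)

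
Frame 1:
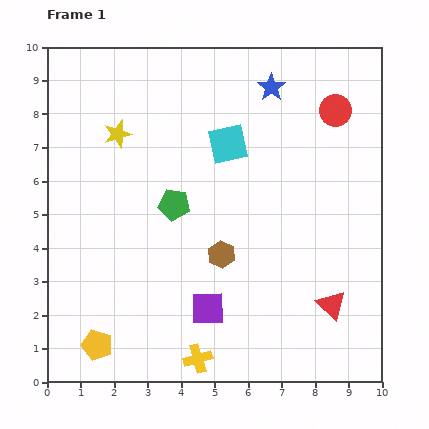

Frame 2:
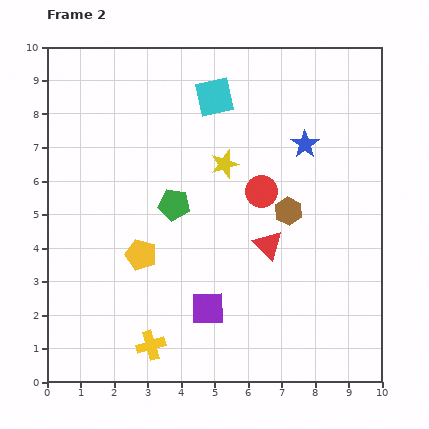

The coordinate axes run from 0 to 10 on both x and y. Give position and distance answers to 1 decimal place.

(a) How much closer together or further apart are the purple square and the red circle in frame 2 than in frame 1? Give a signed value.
-3.2

Distance in frame 1: 7.0. Distance in frame 2: 3.8.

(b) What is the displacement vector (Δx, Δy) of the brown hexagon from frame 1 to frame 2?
(2.0, 1.3)

The brown hexagon was at (5.2, 3.8) in frame 1 and (7.2, 5.1) in frame 2.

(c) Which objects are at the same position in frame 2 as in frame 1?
the purple square, the green pentagon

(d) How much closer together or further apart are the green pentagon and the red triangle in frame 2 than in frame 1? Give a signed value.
-2.6

Distance in frame 1: 5.6. Distance in frame 2: 3.0.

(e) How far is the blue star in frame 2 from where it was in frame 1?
2.0

The blue star moved from (6.7, 8.8) to (7.7, 7.1), a distance of √(1.0² + 1.7²) ≈ 2.0.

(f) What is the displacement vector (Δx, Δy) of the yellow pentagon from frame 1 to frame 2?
(1.3, 2.7)

The yellow pentagon was at (1.5, 1.1) in frame 1 and (2.8, 3.8) in frame 2.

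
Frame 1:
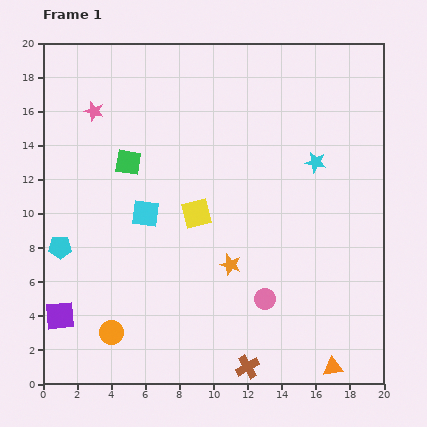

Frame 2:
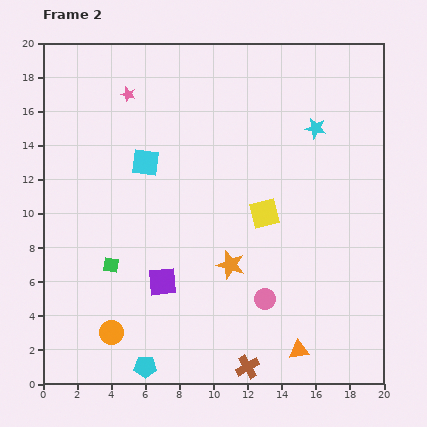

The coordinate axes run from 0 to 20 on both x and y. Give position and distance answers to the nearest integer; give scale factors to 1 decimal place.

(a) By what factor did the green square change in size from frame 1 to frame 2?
0.6×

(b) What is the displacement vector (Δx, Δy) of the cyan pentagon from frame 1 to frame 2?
(5, -7)

The cyan pentagon was at (1, 8) in frame 1 and (6, 1) in frame 2.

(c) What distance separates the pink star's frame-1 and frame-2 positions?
2

The pink star moved from (3, 16) to (5, 17), a distance of √(2² + 1²) ≈ 2.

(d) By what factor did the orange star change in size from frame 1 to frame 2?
1.3×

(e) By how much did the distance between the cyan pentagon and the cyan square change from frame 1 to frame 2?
+7

Distance in frame 1: 5. Distance in frame 2: 12.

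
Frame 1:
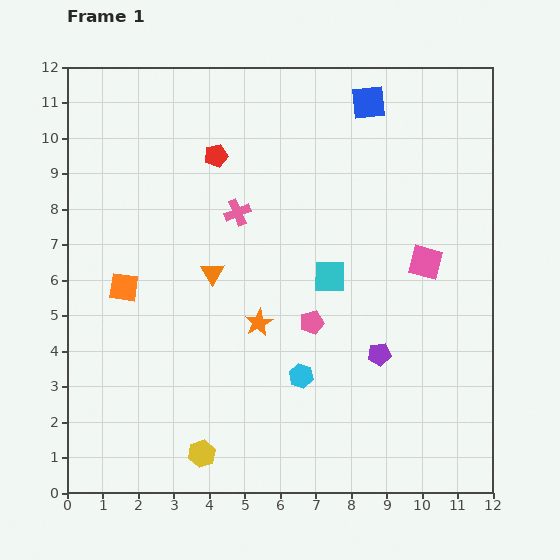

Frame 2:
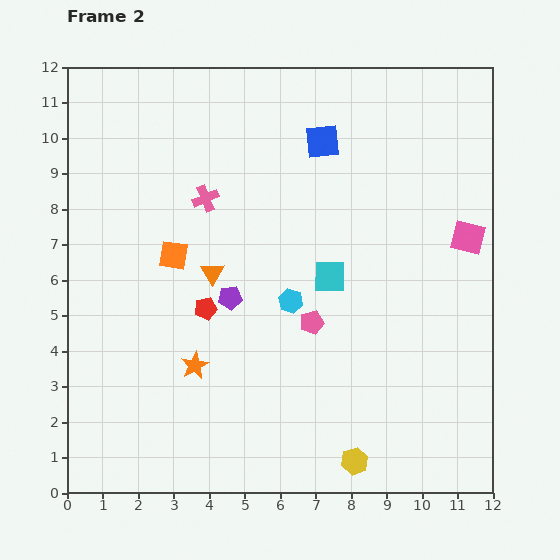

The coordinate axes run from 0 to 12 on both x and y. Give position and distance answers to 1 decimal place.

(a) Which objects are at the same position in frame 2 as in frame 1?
the pink pentagon, the cyan square, the orange triangle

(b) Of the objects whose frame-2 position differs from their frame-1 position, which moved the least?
the pink cross

(moved 1.0)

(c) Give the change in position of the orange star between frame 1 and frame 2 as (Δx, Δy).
(-1.8, -1.2)

The orange star was at (5.4, 4.8) in frame 1 and (3.6, 3.6) in frame 2.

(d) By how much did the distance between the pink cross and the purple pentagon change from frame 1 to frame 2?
-2.8

Distance in frame 1: 5.7. Distance in frame 2: 2.9.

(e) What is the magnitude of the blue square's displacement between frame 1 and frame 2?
1.7

The blue square moved from (8.5, 11.0) to (7.2, 9.9), a distance of √(1.3² + 1.1²) ≈ 1.7.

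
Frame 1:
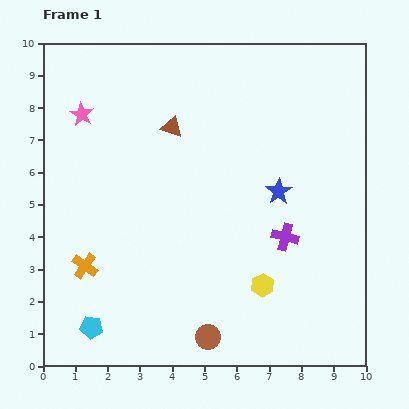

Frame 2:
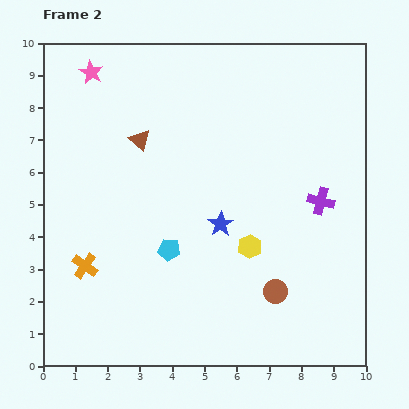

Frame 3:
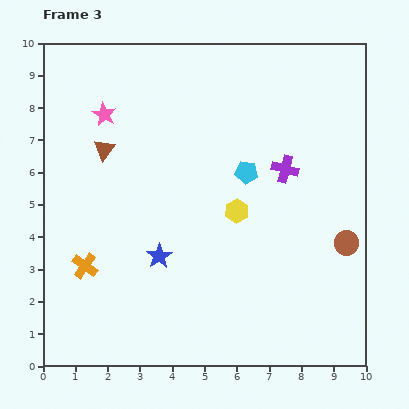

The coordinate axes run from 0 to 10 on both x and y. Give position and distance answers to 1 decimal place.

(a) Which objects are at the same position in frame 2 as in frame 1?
the orange cross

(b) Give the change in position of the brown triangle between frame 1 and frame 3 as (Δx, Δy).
(-2.1, -0.7)

The brown triangle was at (4.0, 7.4) in frame 1 and (1.9, 6.7) in frame 3.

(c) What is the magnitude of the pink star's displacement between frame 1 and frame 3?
0.7

The pink star moved from (1.2, 7.8) to (1.9, 7.8), a distance of √(0.7² + 0.0²) ≈ 0.7.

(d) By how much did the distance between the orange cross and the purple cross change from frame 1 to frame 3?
+0.6

Distance in frame 1: 6.3. Distance in frame 3: 6.9.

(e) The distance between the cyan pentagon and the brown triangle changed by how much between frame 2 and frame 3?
+1.0

Distance in frame 2: 3.5. Distance in frame 3: 4.5.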